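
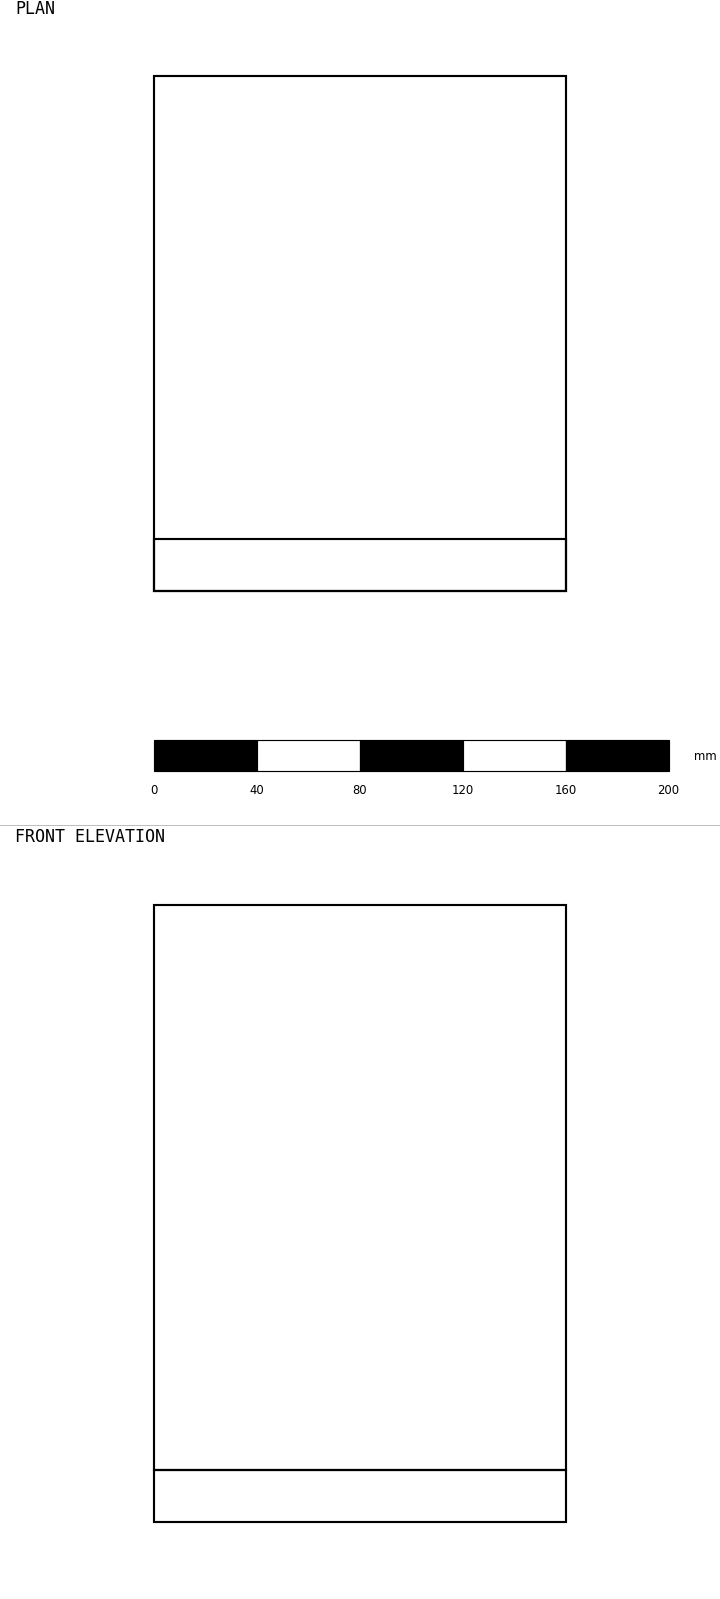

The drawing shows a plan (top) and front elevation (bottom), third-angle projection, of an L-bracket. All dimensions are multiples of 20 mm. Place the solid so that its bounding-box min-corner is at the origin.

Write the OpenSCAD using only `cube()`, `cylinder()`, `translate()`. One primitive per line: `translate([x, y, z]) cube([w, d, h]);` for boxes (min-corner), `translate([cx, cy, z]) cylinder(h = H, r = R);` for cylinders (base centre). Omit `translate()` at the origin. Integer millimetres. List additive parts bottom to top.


cube([160, 200, 20]);
translate([0, 0, 20]) cube([160, 20, 220]);


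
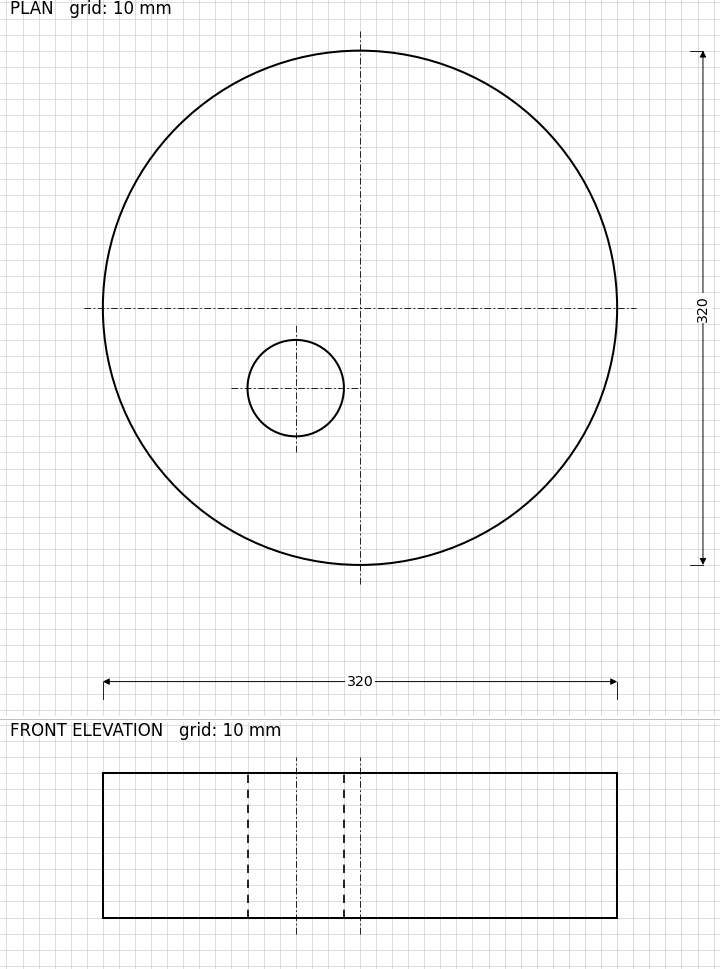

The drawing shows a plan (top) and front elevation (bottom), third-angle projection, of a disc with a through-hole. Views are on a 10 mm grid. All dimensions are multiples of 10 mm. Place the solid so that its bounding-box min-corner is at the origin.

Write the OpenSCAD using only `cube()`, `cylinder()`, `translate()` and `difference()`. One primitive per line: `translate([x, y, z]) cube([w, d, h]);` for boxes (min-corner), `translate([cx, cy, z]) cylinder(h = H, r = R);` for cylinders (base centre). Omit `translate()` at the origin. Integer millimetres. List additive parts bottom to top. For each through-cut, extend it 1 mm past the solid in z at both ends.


difference() {
  translate([160, 160, 0]) cylinder(h = 90, r = 160);
  translate([120, 110, -1]) cylinder(h = 92, r = 30);
}


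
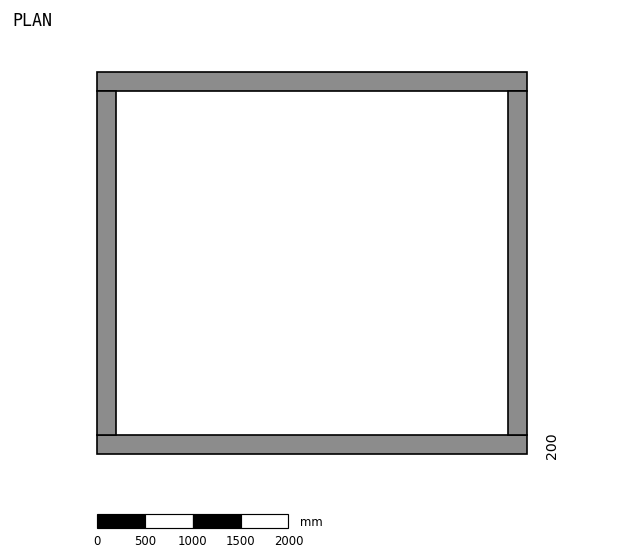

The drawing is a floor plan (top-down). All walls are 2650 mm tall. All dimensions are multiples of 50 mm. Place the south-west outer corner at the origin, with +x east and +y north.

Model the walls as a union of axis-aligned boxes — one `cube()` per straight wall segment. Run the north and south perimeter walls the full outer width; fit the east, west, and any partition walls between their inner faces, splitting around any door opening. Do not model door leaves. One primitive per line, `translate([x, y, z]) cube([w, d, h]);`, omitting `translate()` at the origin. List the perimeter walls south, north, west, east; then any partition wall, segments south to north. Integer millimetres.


cube([4500, 200, 2650]);
translate([0, 3800, 0]) cube([4500, 200, 2650]);
translate([0, 200, 0]) cube([200, 3600, 2650]);
translate([4300, 200, 0]) cube([200, 3600, 2650]);


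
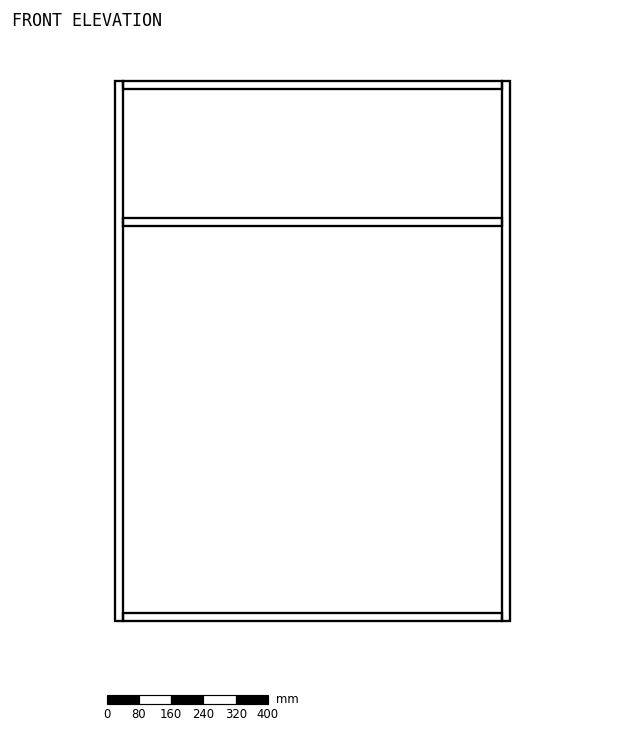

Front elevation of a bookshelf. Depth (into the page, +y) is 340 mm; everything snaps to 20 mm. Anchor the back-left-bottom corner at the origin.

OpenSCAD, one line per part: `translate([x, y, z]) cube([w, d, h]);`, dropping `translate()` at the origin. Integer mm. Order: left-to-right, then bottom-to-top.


cube([20, 340, 1340]);
translate([20, 0, 0]) cube([940, 340, 20]);
translate([20, 0, 980]) cube([940, 340, 20]);
translate([20, 0, 1320]) cube([940, 340, 20]);
translate([960, 0, 0]) cube([20, 340, 1340]);


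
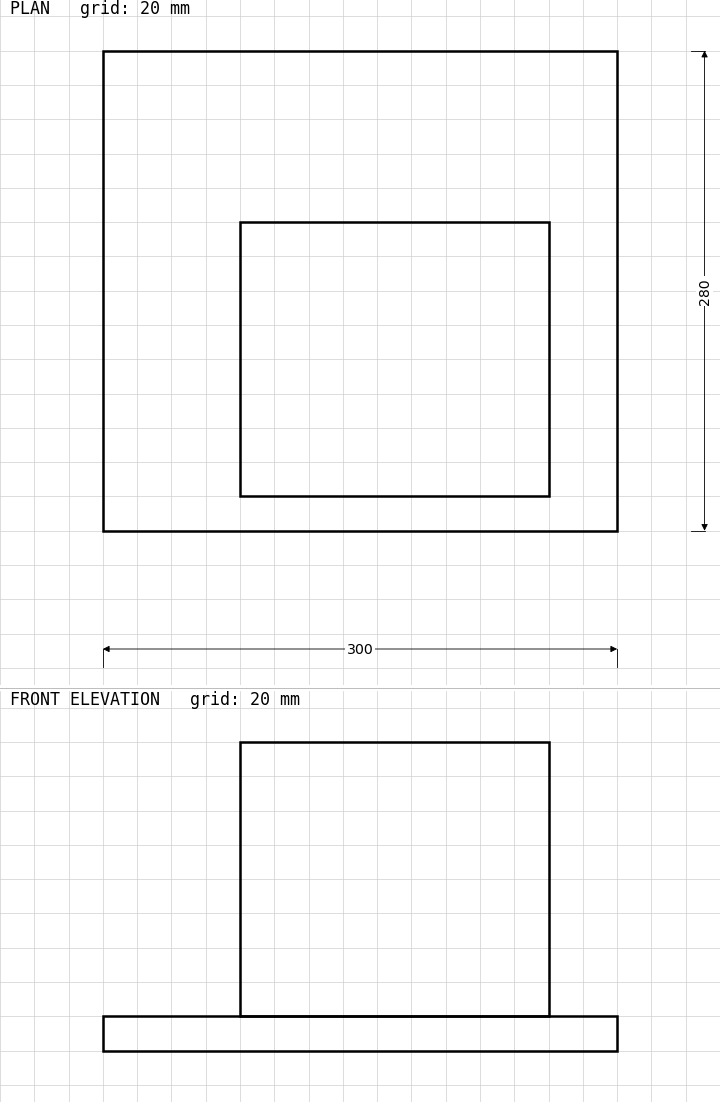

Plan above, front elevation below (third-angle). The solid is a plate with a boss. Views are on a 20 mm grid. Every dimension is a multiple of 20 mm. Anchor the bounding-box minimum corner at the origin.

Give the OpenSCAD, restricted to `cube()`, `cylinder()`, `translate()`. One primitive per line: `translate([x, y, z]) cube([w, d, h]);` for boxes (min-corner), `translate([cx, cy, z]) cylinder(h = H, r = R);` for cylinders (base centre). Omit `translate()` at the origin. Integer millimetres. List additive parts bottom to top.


cube([300, 280, 20]);
translate([80, 20, 20]) cube([180, 160, 160]);


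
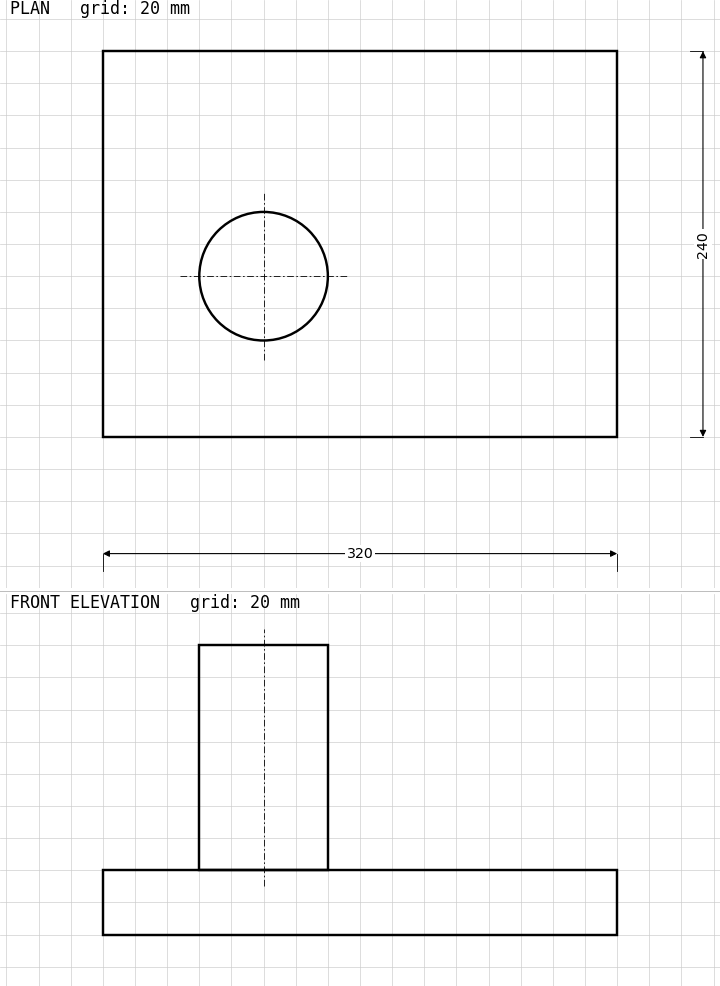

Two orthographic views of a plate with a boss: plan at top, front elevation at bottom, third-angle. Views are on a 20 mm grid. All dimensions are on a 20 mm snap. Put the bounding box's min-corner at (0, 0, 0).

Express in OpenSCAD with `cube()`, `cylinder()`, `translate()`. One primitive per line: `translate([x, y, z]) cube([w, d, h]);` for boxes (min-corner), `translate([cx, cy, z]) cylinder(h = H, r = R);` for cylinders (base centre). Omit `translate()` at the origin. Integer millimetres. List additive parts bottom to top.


cube([320, 240, 40]);
translate([100, 100, 40]) cylinder(h = 140, r = 40);


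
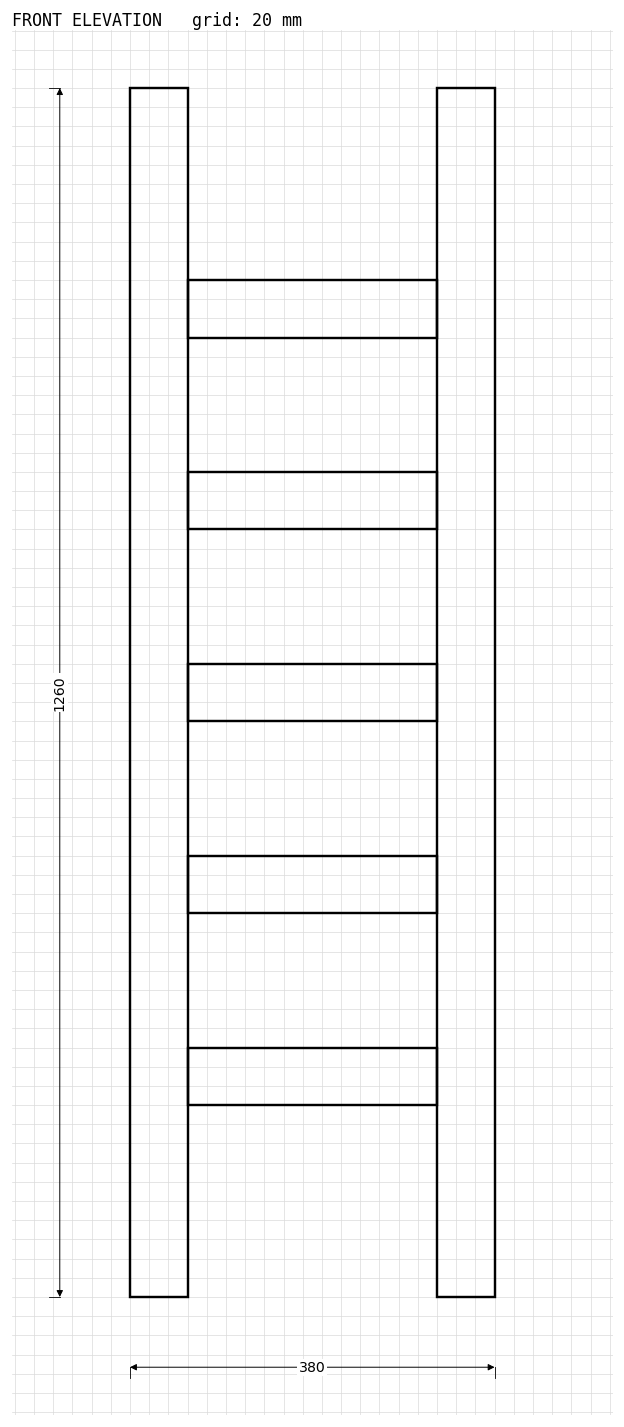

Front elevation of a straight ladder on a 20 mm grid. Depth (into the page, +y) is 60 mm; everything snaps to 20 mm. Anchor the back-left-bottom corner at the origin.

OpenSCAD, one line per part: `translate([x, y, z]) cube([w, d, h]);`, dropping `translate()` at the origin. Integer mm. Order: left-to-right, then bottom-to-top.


cube([60, 60, 1260]);
translate([60, 0, 200]) cube([260, 60, 60]);
translate([60, 0, 400]) cube([260, 60, 60]);
translate([60, 0, 600]) cube([260, 60, 60]);
translate([60, 0, 800]) cube([260, 60, 60]);
translate([60, 0, 1000]) cube([260, 60, 60]);
translate([320, 0, 0]) cube([60, 60, 1260]);


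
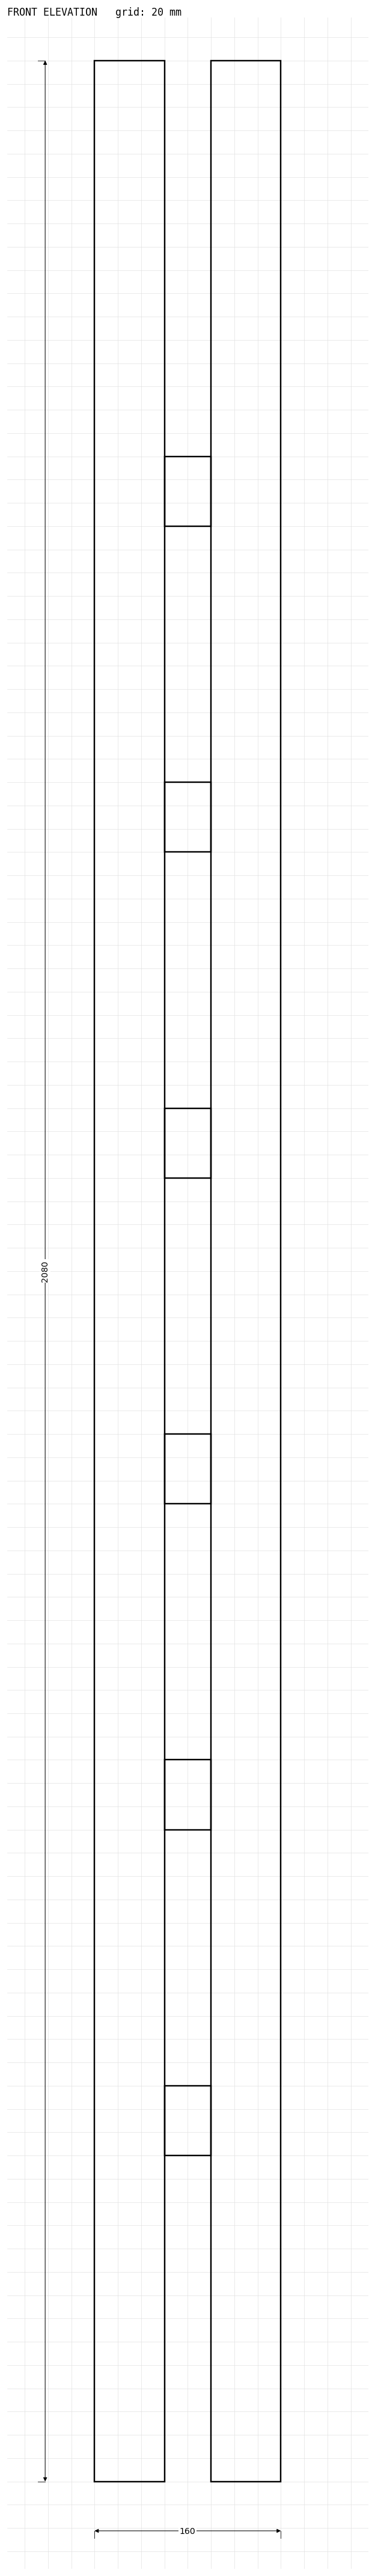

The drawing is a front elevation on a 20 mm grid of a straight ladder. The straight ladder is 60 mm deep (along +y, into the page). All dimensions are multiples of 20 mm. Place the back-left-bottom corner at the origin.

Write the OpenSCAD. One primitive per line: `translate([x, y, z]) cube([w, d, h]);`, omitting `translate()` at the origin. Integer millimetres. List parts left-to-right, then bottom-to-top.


cube([60, 60, 2080]);
translate([60, 0, 280]) cube([40, 60, 60]);
translate([60, 0, 560]) cube([40, 60, 60]);
translate([60, 0, 840]) cube([40, 60, 60]);
translate([60, 0, 1120]) cube([40, 60, 60]);
translate([60, 0, 1400]) cube([40, 60, 60]);
translate([60, 0, 1680]) cube([40, 60, 60]);
translate([100, 0, 0]) cube([60, 60, 2080]);


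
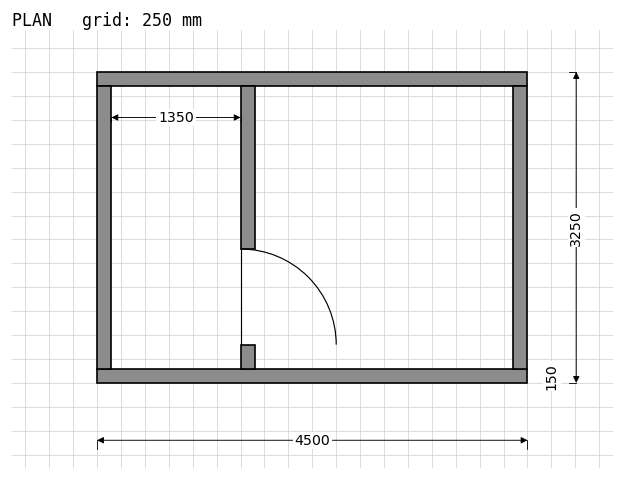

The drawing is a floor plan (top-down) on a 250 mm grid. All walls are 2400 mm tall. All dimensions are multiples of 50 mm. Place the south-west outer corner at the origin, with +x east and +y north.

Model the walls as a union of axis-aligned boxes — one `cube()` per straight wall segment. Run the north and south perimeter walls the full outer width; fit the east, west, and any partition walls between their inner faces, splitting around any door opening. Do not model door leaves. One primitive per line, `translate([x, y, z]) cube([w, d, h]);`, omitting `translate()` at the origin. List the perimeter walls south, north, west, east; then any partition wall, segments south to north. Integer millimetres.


cube([4500, 150, 2400]);
translate([0, 3100, 0]) cube([4500, 150, 2400]);
translate([0, 150, 0]) cube([150, 2950, 2400]);
translate([4350, 150, 0]) cube([150, 2950, 2400]);
translate([1500, 150, 0]) cube([150, 250, 2400]);
translate([1500, 1400, 0]) cube([150, 1700, 2400]);


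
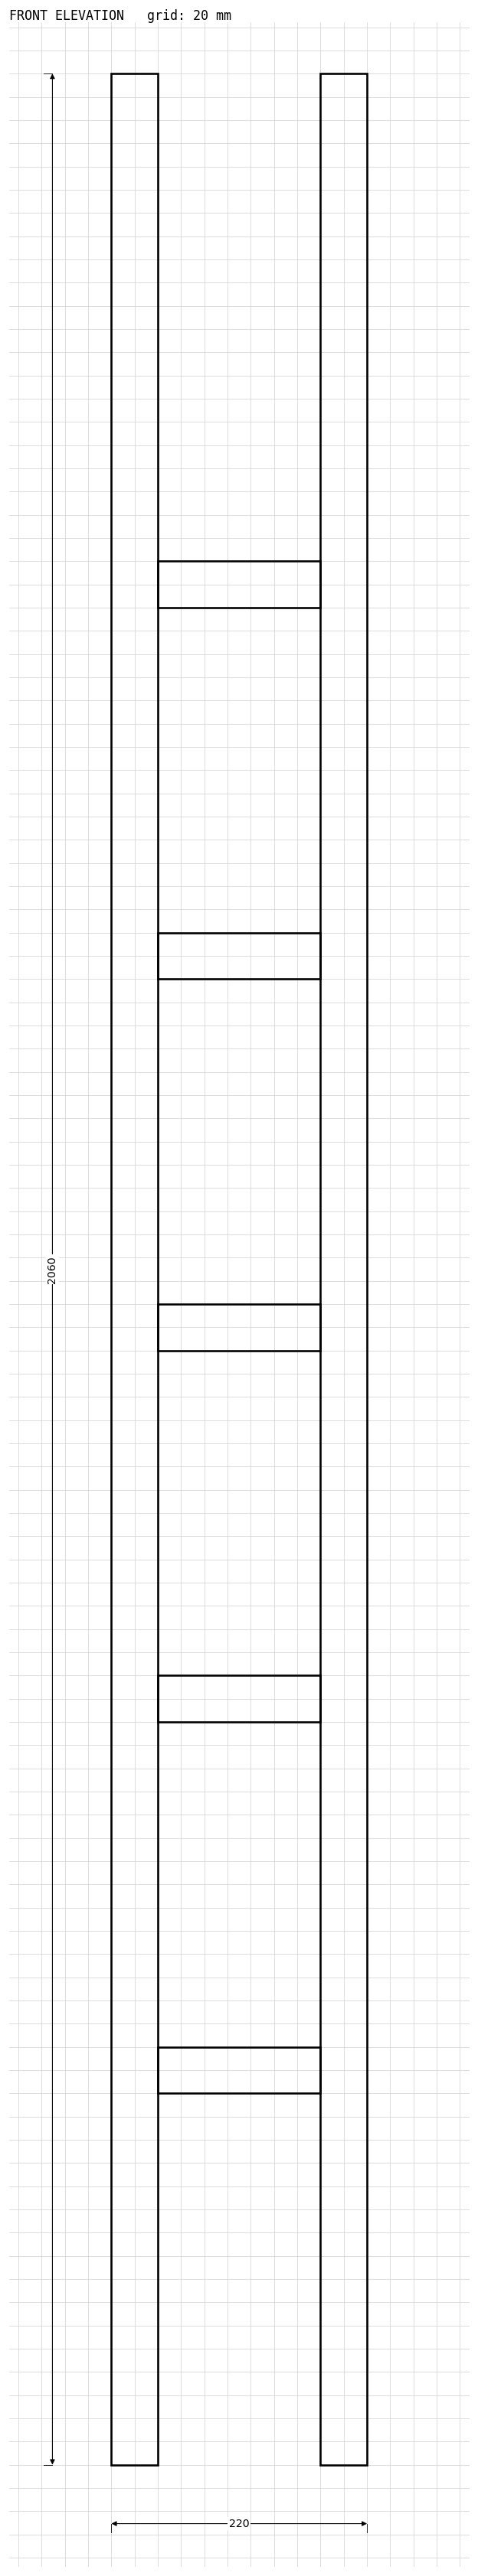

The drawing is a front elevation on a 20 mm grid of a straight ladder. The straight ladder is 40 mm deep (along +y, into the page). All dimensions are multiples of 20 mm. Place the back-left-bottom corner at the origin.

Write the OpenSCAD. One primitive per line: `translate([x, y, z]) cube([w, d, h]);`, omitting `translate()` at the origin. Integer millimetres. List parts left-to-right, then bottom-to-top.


cube([40, 40, 2060]);
translate([40, 0, 320]) cube([140, 40, 40]);
translate([40, 0, 640]) cube([140, 40, 40]);
translate([40, 0, 960]) cube([140, 40, 40]);
translate([40, 0, 1280]) cube([140, 40, 40]);
translate([40, 0, 1600]) cube([140, 40, 40]);
translate([180, 0, 0]) cube([40, 40, 2060]);


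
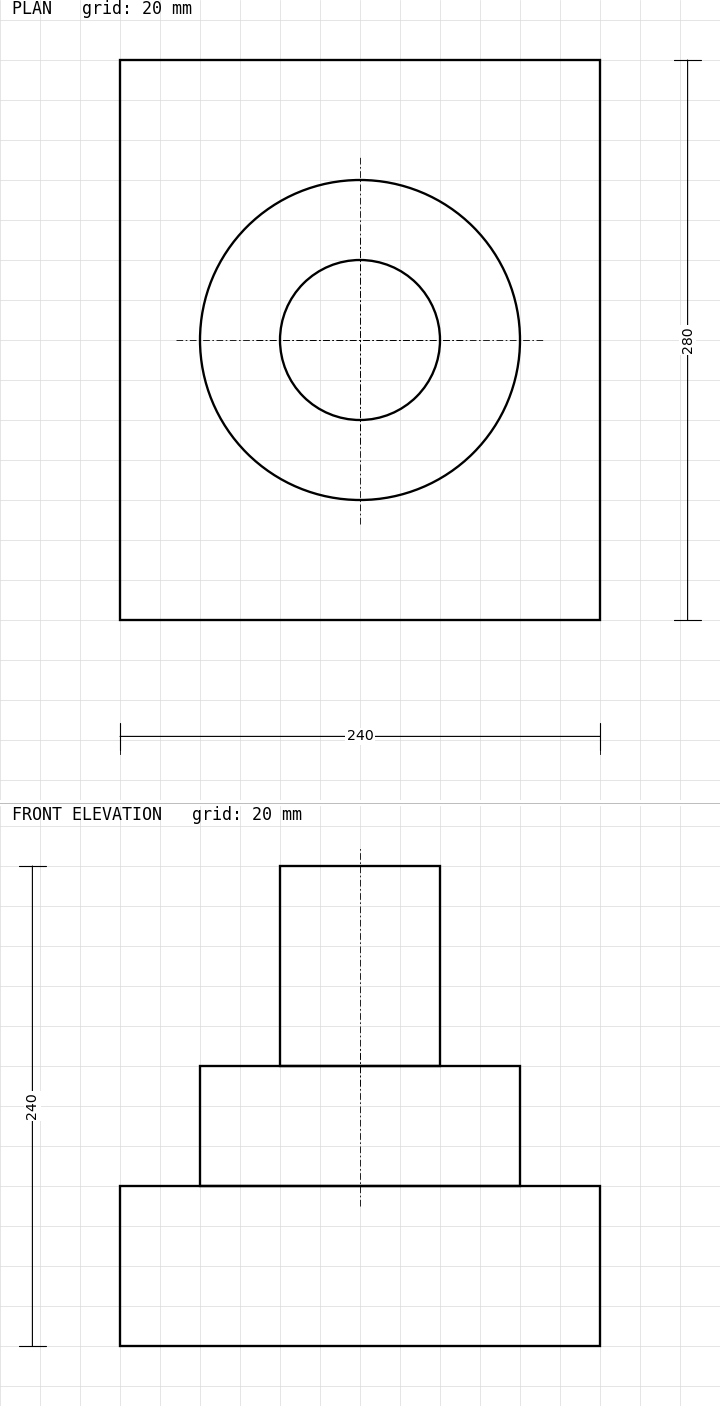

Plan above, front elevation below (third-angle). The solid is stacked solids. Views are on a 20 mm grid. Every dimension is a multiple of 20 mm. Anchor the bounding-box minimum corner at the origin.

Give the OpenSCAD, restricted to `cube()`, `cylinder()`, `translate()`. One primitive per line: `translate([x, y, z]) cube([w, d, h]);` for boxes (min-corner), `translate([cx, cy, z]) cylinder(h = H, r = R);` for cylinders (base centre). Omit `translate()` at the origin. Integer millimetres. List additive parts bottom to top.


cube([240, 280, 80]);
translate([120, 140, 80]) cylinder(h = 60, r = 80);
translate([120, 140, 140]) cylinder(h = 100, r = 40);


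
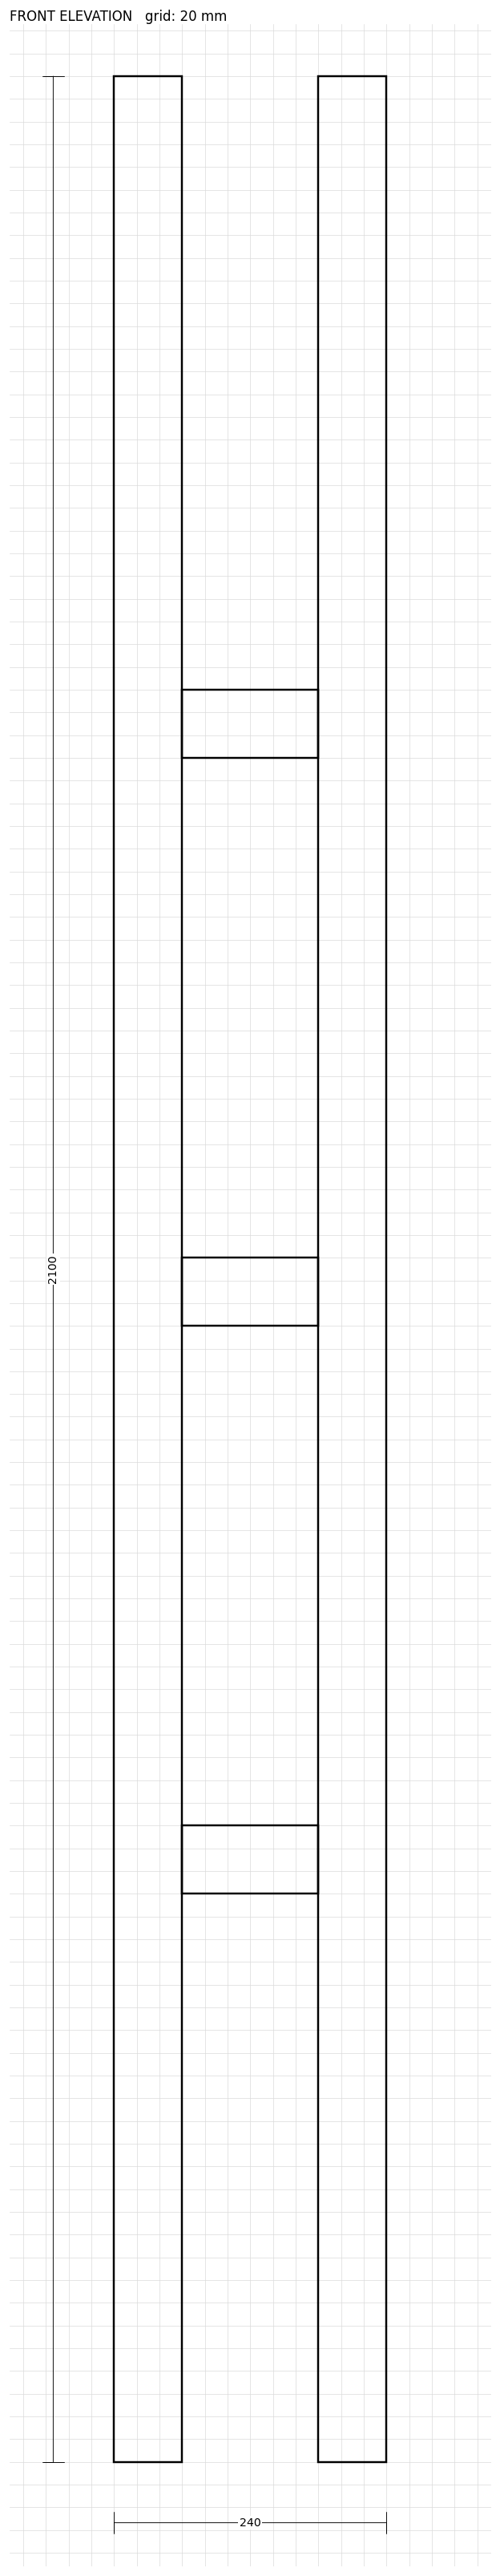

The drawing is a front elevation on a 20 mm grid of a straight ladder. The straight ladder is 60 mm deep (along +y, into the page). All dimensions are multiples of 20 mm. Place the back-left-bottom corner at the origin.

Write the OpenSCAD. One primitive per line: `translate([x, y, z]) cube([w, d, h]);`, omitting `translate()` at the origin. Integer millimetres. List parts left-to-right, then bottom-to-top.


cube([60, 60, 2100]);
translate([60, 0, 500]) cube([120, 60, 60]);
translate([60, 0, 1000]) cube([120, 60, 60]);
translate([60, 0, 1500]) cube([120, 60, 60]);
translate([180, 0, 0]) cube([60, 60, 2100]);


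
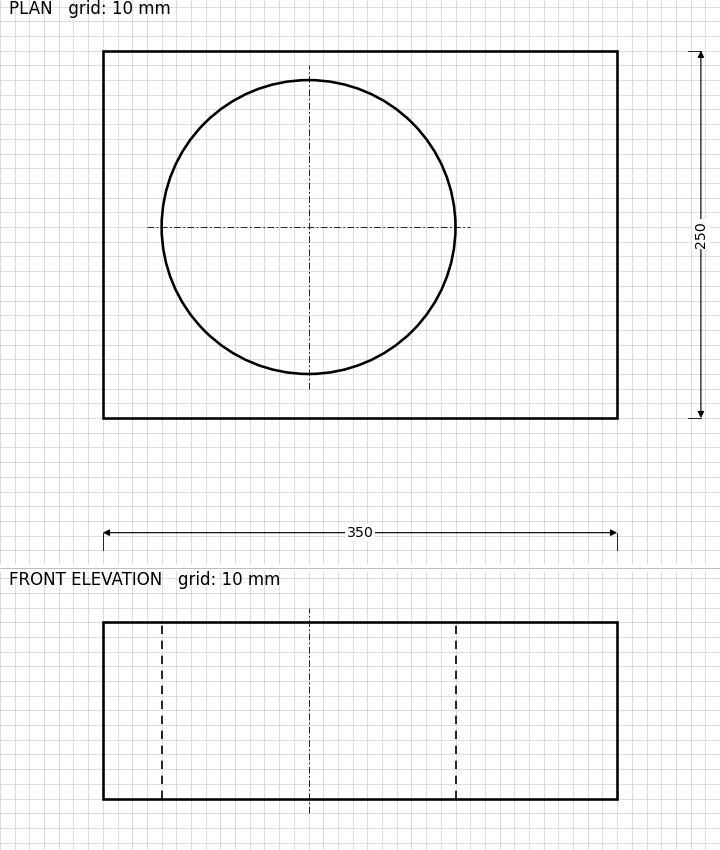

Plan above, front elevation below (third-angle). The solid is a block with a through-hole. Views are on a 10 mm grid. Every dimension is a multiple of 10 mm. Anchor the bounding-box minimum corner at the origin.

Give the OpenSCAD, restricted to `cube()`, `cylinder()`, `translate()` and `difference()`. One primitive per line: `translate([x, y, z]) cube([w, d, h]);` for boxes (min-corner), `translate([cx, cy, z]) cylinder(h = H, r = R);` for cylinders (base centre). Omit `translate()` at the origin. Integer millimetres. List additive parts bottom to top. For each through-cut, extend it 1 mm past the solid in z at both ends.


difference() {
  cube([350, 250, 120]);
  translate([140, 130, -1]) cylinder(h = 122, r = 100);
}


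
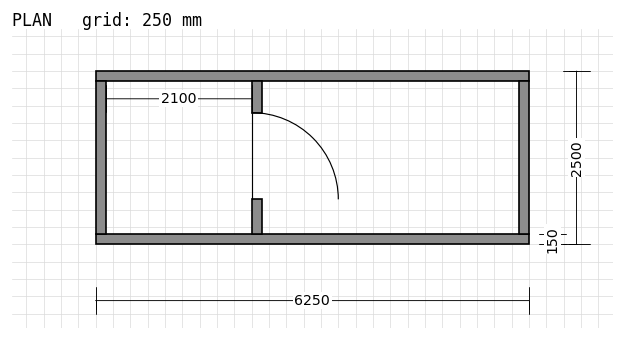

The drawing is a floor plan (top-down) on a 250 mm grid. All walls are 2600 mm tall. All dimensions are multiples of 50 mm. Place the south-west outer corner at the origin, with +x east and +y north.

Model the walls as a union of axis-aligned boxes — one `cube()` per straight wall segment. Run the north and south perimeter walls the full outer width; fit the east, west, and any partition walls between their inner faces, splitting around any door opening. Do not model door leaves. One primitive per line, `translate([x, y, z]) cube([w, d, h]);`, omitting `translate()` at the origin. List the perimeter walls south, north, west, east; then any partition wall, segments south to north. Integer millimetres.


cube([6250, 150, 2600]);
translate([0, 2350, 0]) cube([6250, 150, 2600]);
translate([0, 150, 0]) cube([150, 2200, 2600]);
translate([6100, 150, 0]) cube([150, 2200, 2600]);
translate([2250, 150, 0]) cube([150, 500, 2600]);
translate([2250, 1900, 0]) cube([150, 450, 2600]);


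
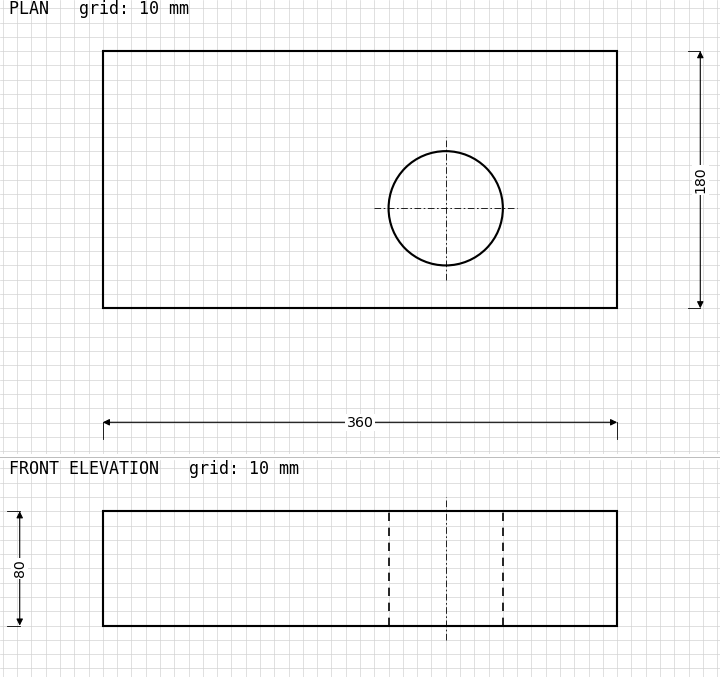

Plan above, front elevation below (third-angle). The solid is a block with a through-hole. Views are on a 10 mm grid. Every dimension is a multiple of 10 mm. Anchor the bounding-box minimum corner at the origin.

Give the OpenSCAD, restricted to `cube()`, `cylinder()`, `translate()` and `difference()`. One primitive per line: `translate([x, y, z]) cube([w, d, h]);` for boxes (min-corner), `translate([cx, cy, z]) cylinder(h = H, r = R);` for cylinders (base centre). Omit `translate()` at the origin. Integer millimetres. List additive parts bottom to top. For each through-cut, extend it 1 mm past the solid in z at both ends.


difference() {
  cube([360, 180, 80]);
  translate([240, 70, -1]) cylinder(h = 82, r = 40);
}


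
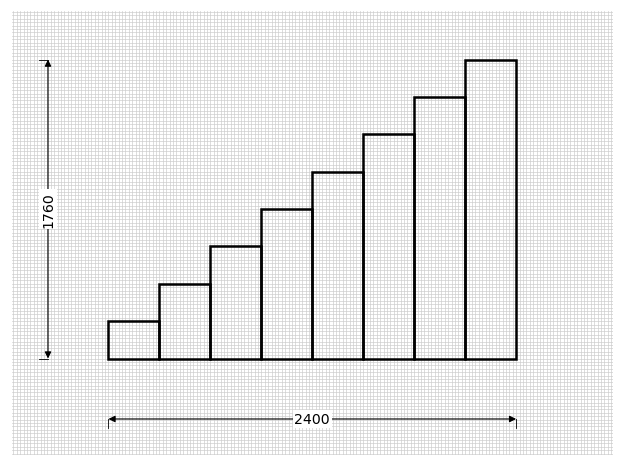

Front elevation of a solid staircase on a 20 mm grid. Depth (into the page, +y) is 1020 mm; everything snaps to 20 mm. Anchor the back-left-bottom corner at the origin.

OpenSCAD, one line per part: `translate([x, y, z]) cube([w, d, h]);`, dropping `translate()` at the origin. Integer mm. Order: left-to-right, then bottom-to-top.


cube([300, 1020, 220]);
translate([300, 0, 0]) cube([300, 1020, 440]);
translate([600, 0, 0]) cube([300, 1020, 660]);
translate([900, 0, 0]) cube([300, 1020, 880]);
translate([1200, 0, 0]) cube([300, 1020, 1100]);
translate([1500, 0, 0]) cube([300, 1020, 1320]);
translate([1800, 0, 0]) cube([300, 1020, 1540]);
translate([2100, 0, 0]) cube([300, 1020, 1760]);


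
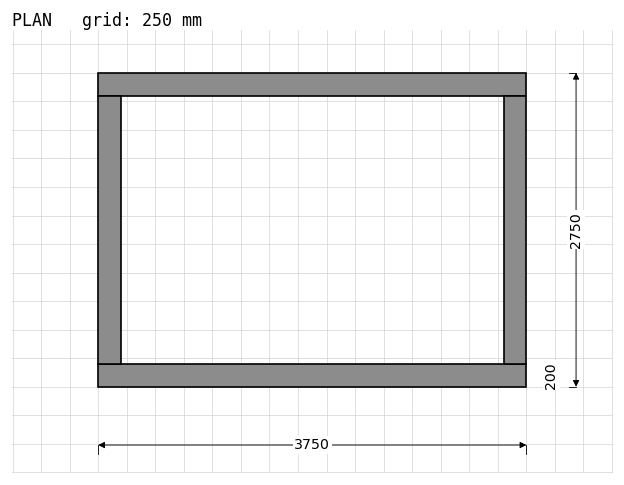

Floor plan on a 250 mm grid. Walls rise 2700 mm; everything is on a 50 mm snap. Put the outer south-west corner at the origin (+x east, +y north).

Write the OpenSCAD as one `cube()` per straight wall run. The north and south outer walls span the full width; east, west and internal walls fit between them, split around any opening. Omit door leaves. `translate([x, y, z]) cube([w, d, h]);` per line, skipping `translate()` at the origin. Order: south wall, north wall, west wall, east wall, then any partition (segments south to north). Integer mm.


cube([3750, 200, 2700]);
translate([0, 2550, 0]) cube([3750, 200, 2700]);
translate([0, 200, 0]) cube([200, 2350, 2700]);
translate([3550, 200, 0]) cube([200, 2350, 2700]);


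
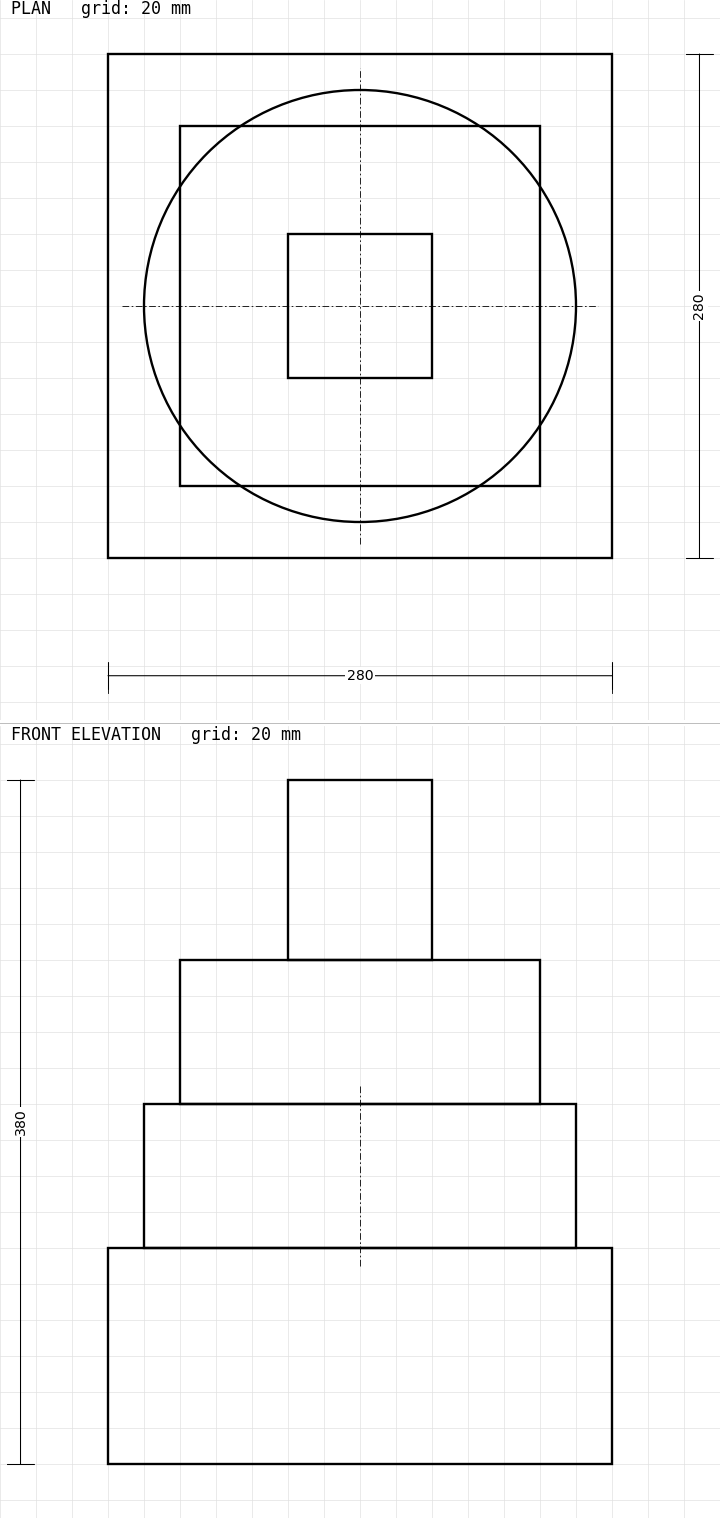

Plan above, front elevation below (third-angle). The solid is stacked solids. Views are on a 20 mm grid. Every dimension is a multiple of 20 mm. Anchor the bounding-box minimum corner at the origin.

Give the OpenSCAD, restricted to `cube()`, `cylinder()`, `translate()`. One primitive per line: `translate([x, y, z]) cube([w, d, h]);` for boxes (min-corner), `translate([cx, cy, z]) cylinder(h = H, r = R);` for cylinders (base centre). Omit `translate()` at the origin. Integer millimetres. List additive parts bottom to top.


cube([280, 280, 120]);
translate([140, 140, 120]) cylinder(h = 80, r = 120);
translate([40, 40, 200]) cube([200, 200, 80]);
translate([100, 100, 280]) cube([80, 80, 100]);


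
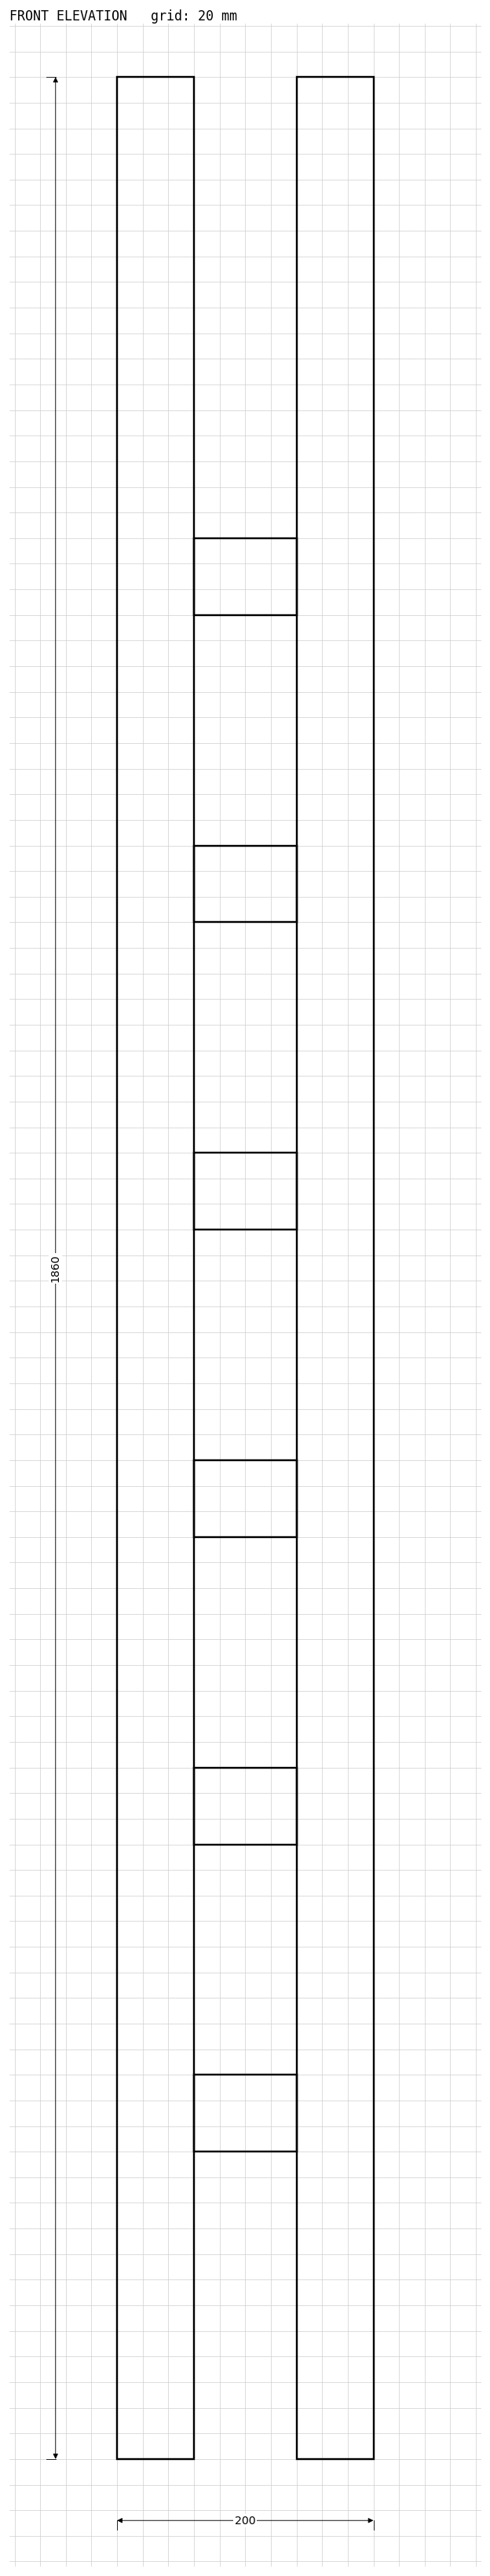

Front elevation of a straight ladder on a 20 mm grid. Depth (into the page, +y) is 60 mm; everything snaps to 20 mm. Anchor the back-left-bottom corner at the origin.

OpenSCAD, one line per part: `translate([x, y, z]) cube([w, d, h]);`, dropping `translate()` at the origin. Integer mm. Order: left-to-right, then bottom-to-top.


cube([60, 60, 1860]);
translate([60, 0, 240]) cube([80, 60, 60]);
translate([60, 0, 480]) cube([80, 60, 60]);
translate([60, 0, 720]) cube([80, 60, 60]);
translate([60, 0, 960]) cube([80, 60, 60]);
translate([60, 0, 1200]) cube([80, 60, 60]);
translate([60, 0, 1440]) cube([80, 60, 60]);
translate([140, 0, 0]) cube([60, 60, 1860]);


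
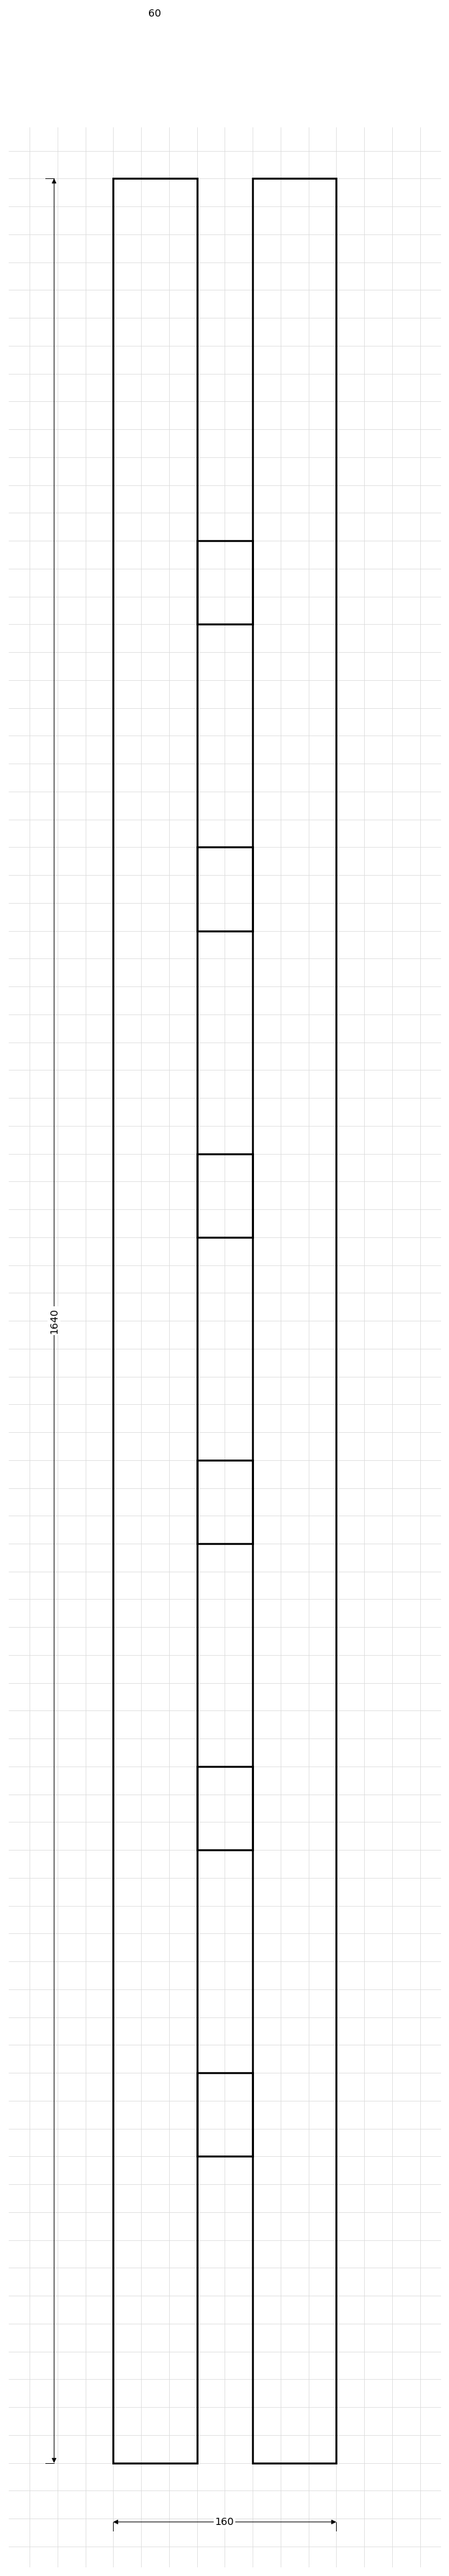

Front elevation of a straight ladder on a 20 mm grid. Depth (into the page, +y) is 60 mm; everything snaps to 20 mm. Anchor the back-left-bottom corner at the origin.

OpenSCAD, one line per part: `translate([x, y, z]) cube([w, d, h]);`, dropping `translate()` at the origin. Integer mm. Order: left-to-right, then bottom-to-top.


cube([60, 60, 1640]);
translate([60, 0, 220]) cube([40, 60, 60]);
translate([60, 0, 440]) cube([40, 60, 60]);
translate([60, 0, 660]) cube([40, 60, 60]);
translate([60, 0, 880]) cube([40, 60, 60]);
translate([60, 0, 1100]) cube([40, 60, 60]);
translate([60, 0, 1320]) cube([40, 60, 60]);
translate([100, 0, 0]) cube([60, 60, 1640]);


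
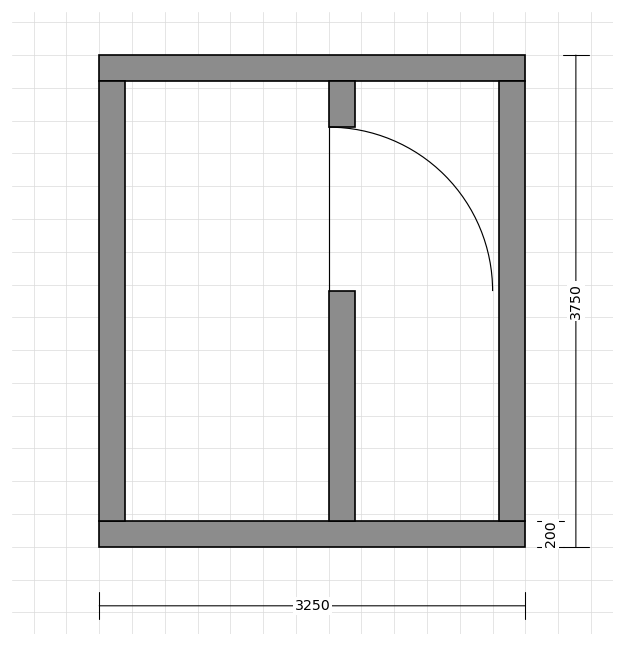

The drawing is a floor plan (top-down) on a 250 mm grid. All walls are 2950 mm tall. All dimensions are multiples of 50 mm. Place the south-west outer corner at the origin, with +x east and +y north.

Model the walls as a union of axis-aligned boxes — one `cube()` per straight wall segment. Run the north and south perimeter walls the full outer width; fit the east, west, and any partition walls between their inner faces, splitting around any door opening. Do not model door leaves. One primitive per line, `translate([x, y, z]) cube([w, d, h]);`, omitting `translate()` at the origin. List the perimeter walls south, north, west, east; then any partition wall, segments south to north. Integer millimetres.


cube([3250, 200, 2950]);
translate([0, 3550, 0]) cube([3250, 200, 2950]);
translate([0, 200, 0]) cube([200, 3350, 2950]);
translate([3050, 200, 0]) cube([200, 3350, 2950]);
translate([1750, 200, 0]) cube([200, 1750, 2950]);
translate([1750, 3200, 0]) cube([200, 350, 2950]);


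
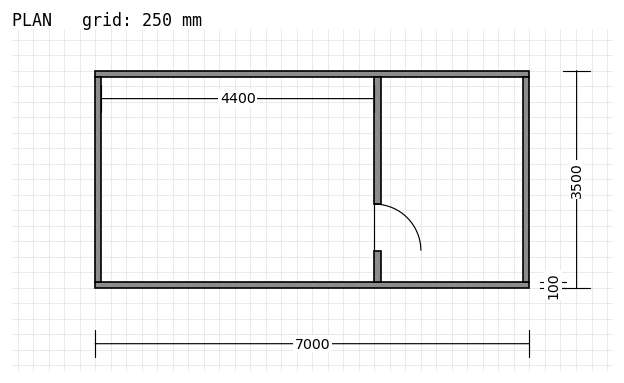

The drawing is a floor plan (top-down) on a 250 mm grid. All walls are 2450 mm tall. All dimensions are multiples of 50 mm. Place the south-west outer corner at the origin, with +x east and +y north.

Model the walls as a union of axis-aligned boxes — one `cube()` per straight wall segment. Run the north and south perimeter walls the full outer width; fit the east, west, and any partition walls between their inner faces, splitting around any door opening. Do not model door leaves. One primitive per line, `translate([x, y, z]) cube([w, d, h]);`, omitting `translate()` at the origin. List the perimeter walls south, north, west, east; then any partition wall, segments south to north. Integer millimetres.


cube([7000, 100, 2450]);
translate([0, 3400, 0]) cube([7000, 100, 2450]);
translate([0, 100, 0]) cube([100, 3300, 2450]);
translate([6900, 100, 0]) cube([100, 3300, 2450]);
translate([4500, 100, 0]) cube([100, 500, 2450]);
translate([4500, 1350, 0]) cube([100, 2050, 2450]);


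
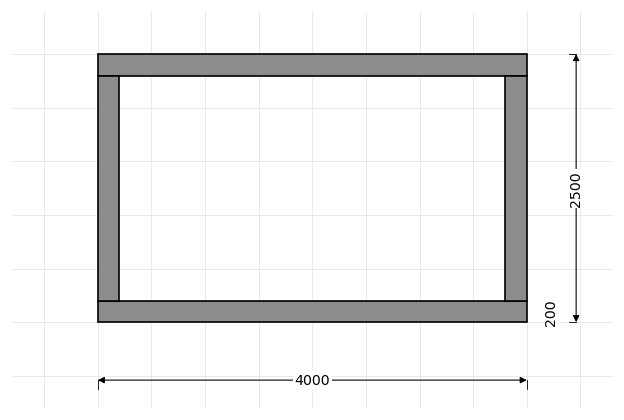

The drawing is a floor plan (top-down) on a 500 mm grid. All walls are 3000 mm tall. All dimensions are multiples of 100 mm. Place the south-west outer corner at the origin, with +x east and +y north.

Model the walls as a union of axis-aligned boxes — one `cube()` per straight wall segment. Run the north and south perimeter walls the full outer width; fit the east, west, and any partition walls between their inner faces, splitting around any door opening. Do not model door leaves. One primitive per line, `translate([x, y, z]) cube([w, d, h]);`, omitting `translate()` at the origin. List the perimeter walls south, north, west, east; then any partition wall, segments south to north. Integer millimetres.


cube([4000, 200, 3000]);
translate([0, 2300, 0]) cube([4000, 200, 3000]);
translate([0, 200, 0]) cube([200, 2100, 3000]);
translate([3800, 200, 0]) cube([200, 2100, 3000]);


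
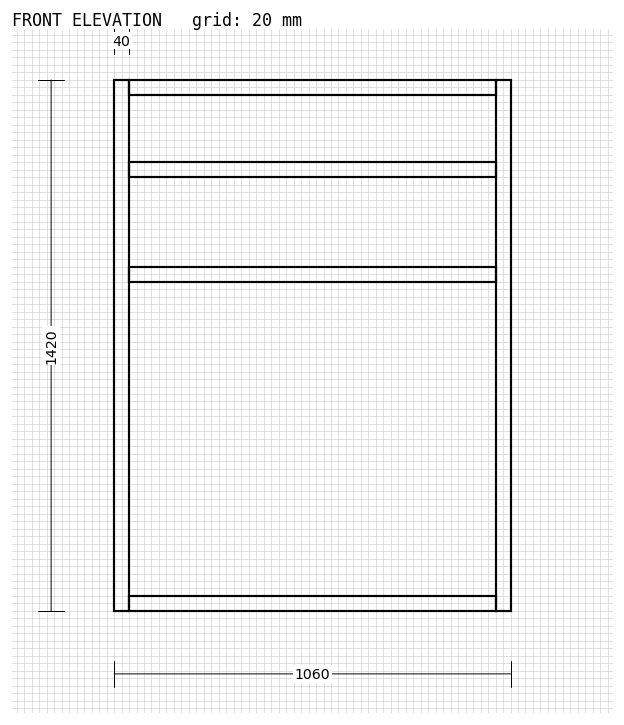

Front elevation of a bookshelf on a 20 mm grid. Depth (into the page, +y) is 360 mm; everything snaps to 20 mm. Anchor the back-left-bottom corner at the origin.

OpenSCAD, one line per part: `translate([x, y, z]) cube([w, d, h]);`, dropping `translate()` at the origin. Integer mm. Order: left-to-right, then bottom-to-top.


cube([40, 360, 1420]);
translate([40, 0, 0]) cube([980, 360, 40]);
translate([40, 0, 880]) cube([980, 360, 40]);
translate([40, 0, 1160]) cube([980, 360, 40]);
translate([40, 0, 1380]) cube([980, 360, 40]);
translate([1020, 0, 0]) cube([40, 360, 1420]);


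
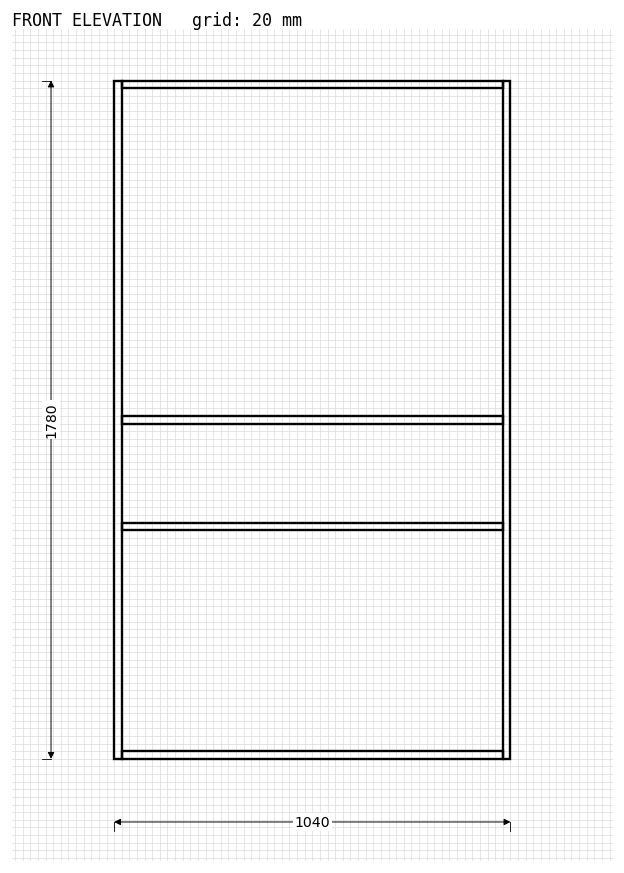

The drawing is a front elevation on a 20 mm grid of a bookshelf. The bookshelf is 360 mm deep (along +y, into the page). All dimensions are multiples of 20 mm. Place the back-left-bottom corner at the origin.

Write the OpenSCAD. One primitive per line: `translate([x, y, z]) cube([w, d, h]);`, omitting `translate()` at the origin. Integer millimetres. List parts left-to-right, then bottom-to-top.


cube([20, 360, 1780]);
translate([20, 0, 0]) cube([1000, 360, 20]);
translate([20, 0, 600]) cube([1000, 360, 20]);
translate([20, 0, 880]) cube([1000, 360, 20]);
translate([20, 0, 1760]) cube([1000, 360, 20]);
translate([1020, 0, 0]) cube([20, 360, 1780]);


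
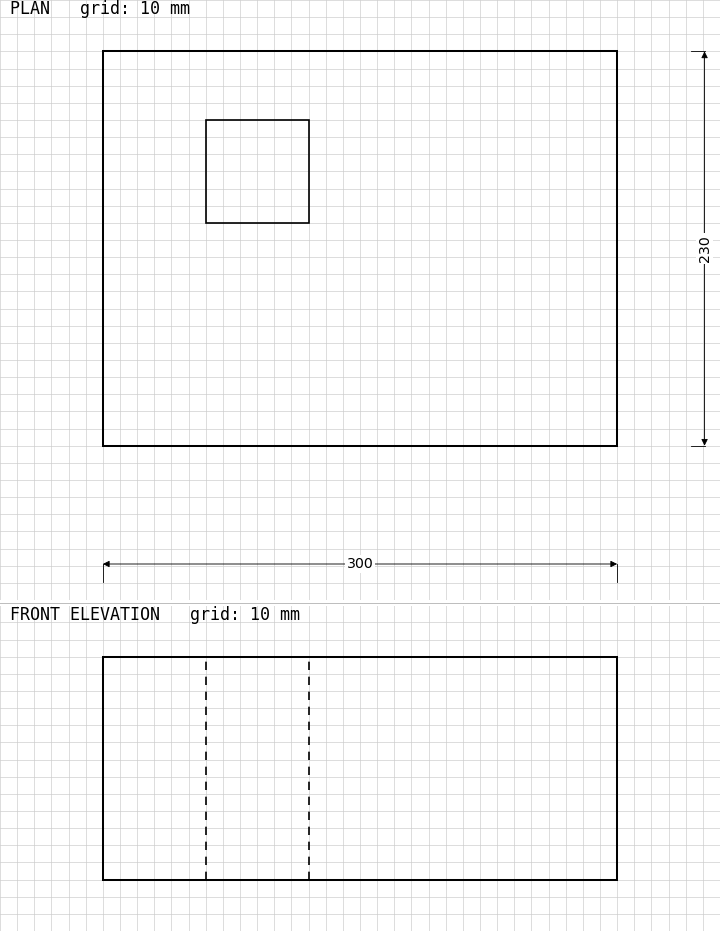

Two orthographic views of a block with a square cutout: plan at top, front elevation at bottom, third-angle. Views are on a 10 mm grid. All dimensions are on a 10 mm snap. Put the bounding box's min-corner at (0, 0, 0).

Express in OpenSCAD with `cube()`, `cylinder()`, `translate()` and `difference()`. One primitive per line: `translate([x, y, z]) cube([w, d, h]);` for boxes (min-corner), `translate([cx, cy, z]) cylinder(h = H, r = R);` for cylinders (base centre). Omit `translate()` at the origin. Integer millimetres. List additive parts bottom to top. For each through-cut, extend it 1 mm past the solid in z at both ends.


difference() {
  cube([300, 230, 130]);
  translate([60, 130, -1]) cube([60, 60, 132]);
}


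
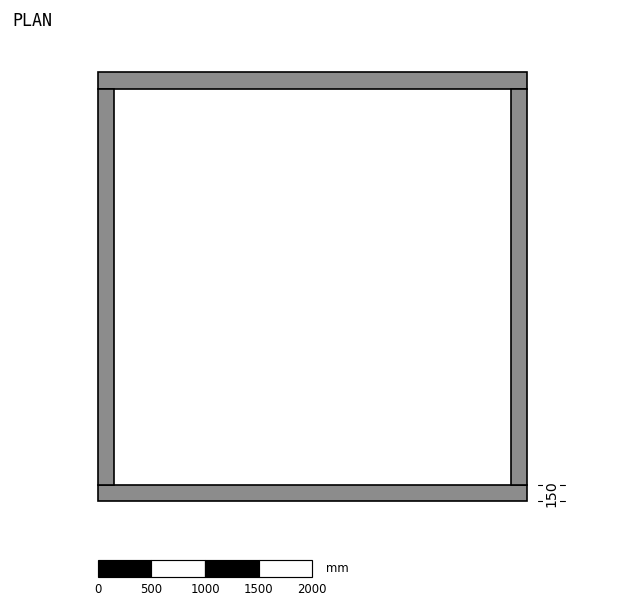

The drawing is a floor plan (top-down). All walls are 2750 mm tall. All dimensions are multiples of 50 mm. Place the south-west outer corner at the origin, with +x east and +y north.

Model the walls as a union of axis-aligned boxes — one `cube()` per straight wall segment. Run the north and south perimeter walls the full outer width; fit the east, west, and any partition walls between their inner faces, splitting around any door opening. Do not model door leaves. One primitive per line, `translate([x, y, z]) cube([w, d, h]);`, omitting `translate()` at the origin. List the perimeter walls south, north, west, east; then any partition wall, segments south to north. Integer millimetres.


cube([4000, 150, 2750]);
translate([0, 3850, 0]) cube([4000, 150, 2750]);
translate([0, 150, 0]) cube([150, 3700, 2750]);
translate([3850, 150, 0]) cube([150, 3700, 2750]);


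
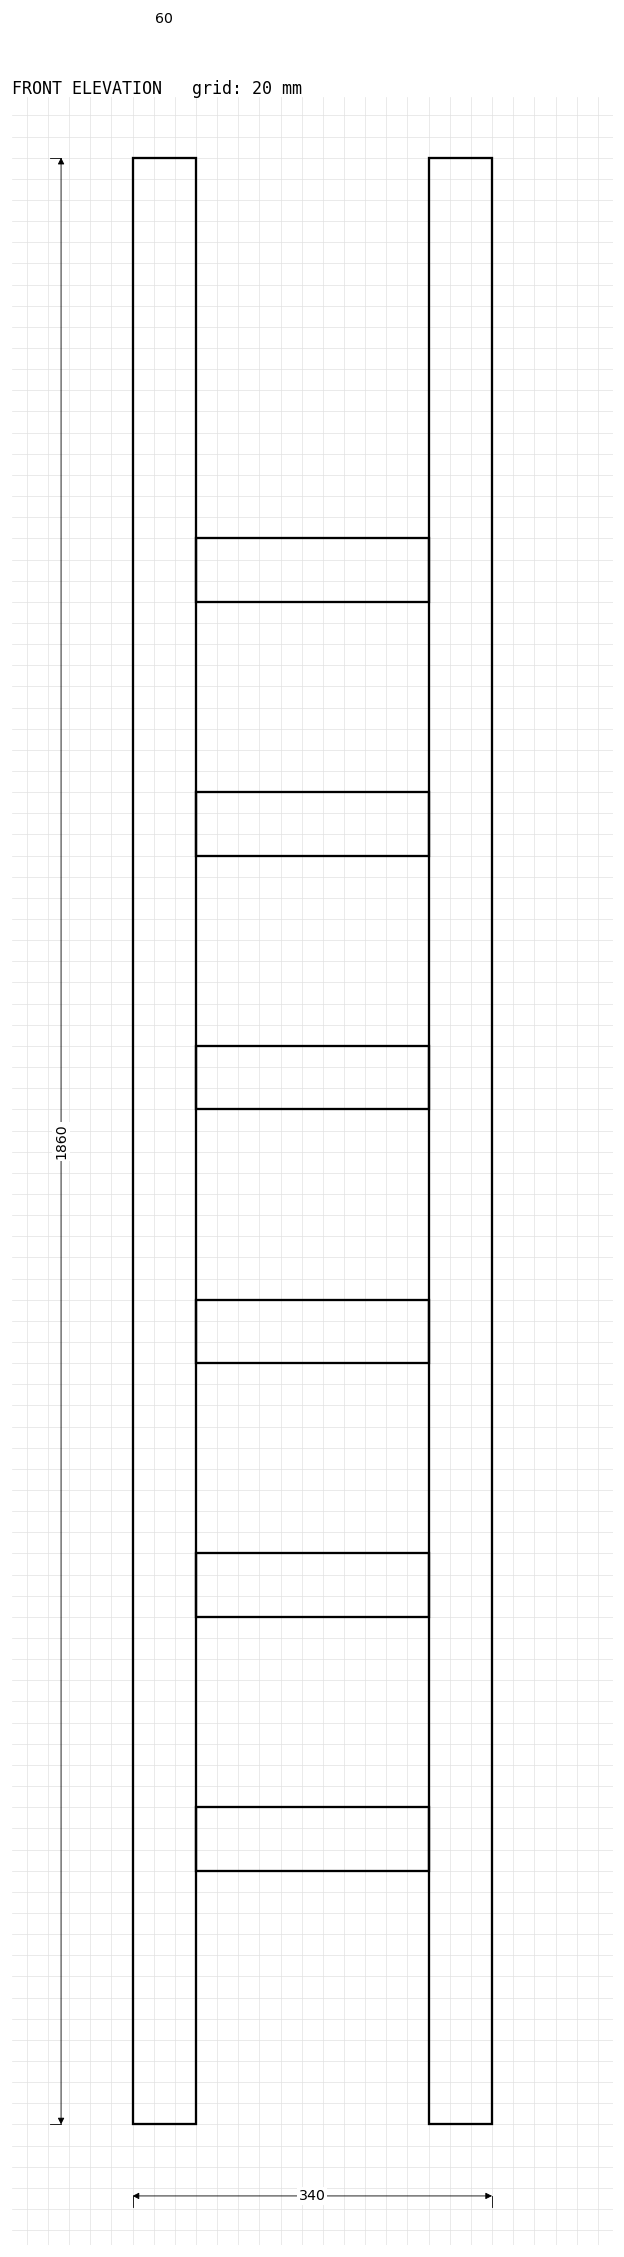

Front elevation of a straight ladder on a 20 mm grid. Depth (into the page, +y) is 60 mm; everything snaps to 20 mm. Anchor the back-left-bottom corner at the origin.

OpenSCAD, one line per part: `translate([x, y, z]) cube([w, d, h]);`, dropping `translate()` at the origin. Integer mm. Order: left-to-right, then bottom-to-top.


cube([60, 60, 1860]);
translate([60, 0, 240]) cube([220, 60, 60]);
translate([60, 0, 480]) cube([220, 60, 60]);
translate([60, 0, 720]) cube([220, 60, 60]);
translate([60, 0, 960]) cube([220, 60, 60]);
translate([60, 0, 1200]) cube([220, 60, 60]);
translate([60, 0, 1440]) cube([220, 60, 60]);
translate([280, 0, 0]) cube([60, 60, 1860]);


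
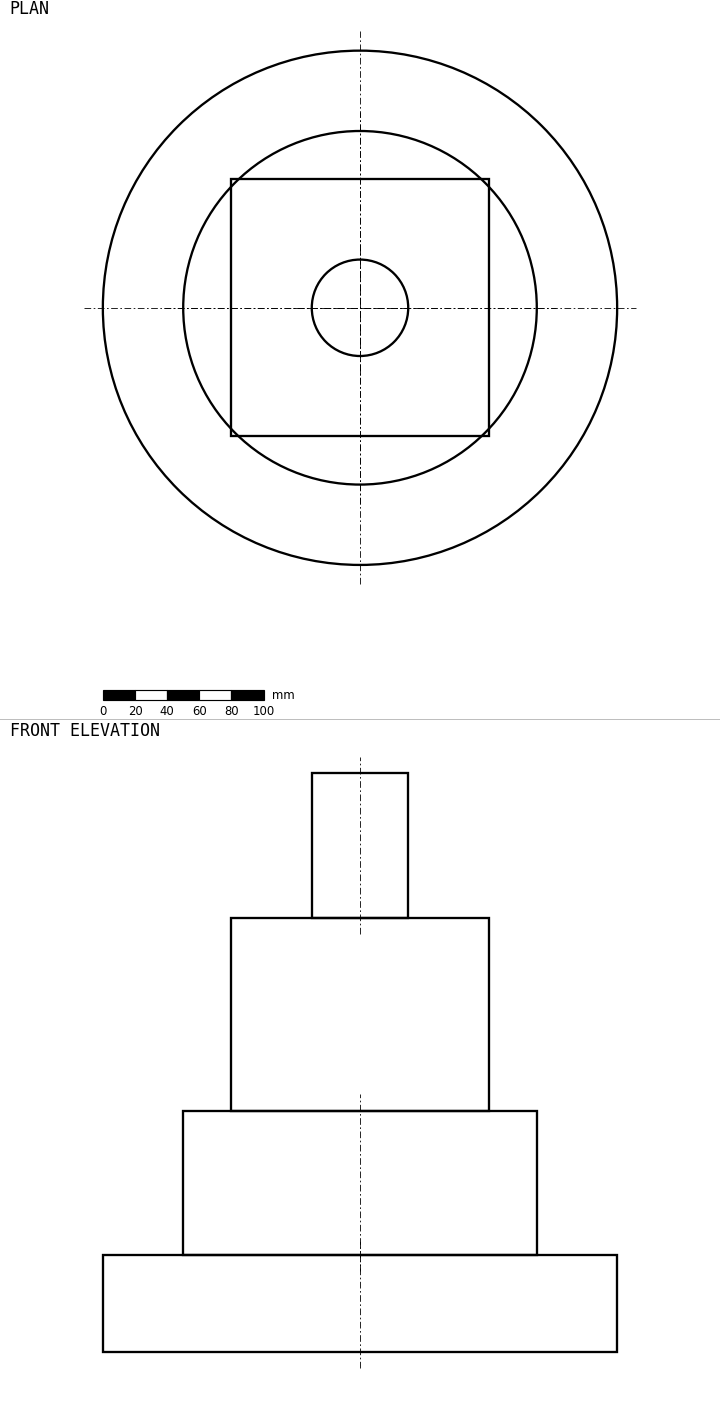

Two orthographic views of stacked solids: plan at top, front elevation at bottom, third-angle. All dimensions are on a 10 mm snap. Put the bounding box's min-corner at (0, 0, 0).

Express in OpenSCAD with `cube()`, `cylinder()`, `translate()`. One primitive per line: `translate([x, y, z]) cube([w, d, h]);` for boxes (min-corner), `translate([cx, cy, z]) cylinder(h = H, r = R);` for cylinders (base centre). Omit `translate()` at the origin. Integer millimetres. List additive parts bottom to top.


translate([160, 160, 0]) cylinder(h = 60, r = 160);
translate([160, 160, 60]) cylinder(h = 90, r = 110);
translate([80, 80, 150]) cube([160, 160, 120]);
translate([160, 160, 270]) cylinder(h = 90, r = 30);


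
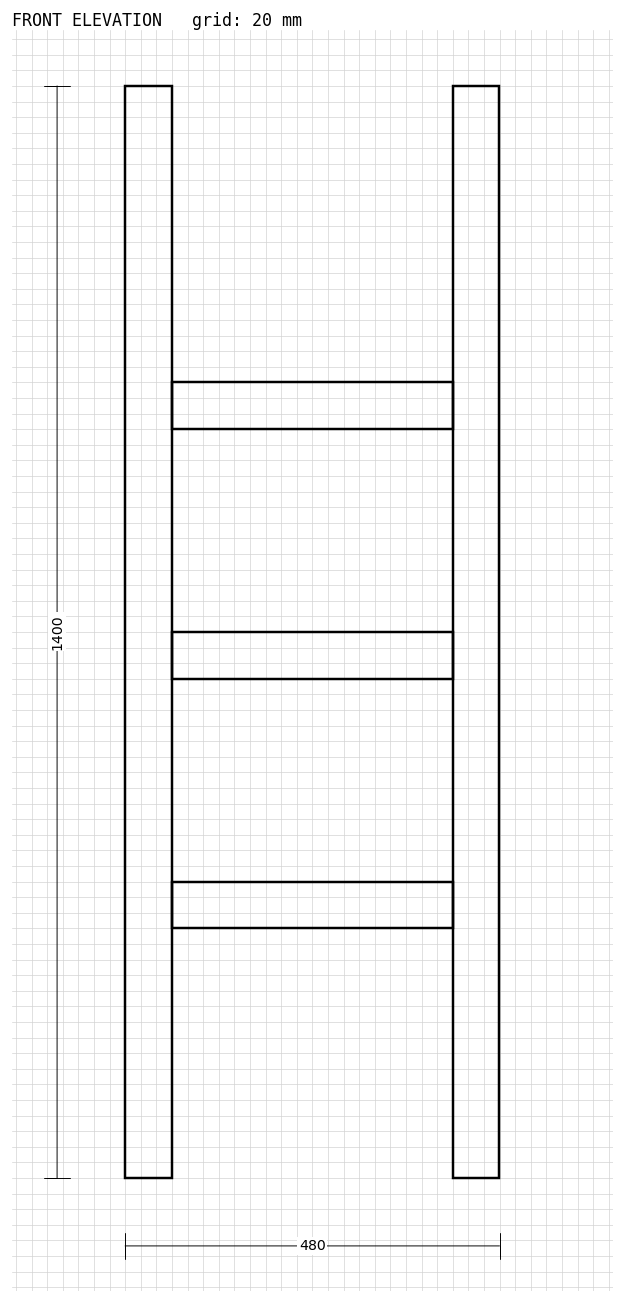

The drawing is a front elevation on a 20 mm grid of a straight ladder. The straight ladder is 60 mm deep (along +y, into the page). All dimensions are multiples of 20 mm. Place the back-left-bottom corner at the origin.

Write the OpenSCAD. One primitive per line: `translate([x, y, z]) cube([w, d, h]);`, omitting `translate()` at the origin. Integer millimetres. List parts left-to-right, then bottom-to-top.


cube([60, 60, 1400]);
translate([60, 0, 320]) cube([360, 60, 60]);
translate([60, 0, 640]) cube([360, 60, 60]);
translate([60, 0, 960]) cube([360, 60, 60]);
translate([420, 0, 0]) cube([60, 60, 1400]);


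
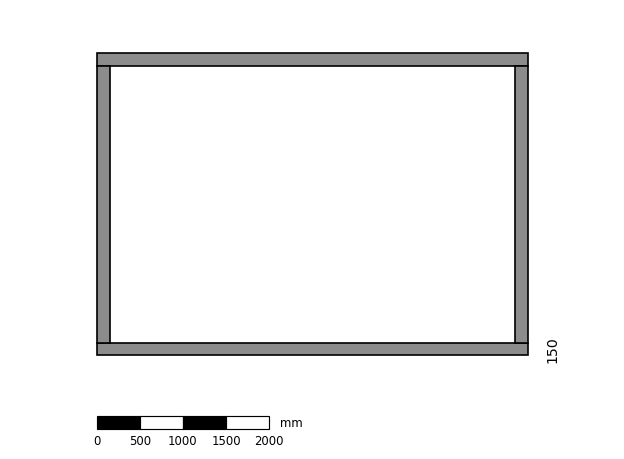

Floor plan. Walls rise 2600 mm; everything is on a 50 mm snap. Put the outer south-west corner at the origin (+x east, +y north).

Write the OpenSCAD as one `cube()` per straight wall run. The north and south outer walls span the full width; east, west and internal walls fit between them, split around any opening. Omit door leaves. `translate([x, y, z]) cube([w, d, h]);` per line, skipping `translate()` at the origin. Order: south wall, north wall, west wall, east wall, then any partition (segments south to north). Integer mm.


cube([5000, 150, 2600]);
translate([0, 3350, 0]) cube([5000, 150, 2600]);
translate([0, 150, 0]) cube([150, 3200, 2600]);
translate([4850, 150, 0]) cube([150, 3200, 2600]);


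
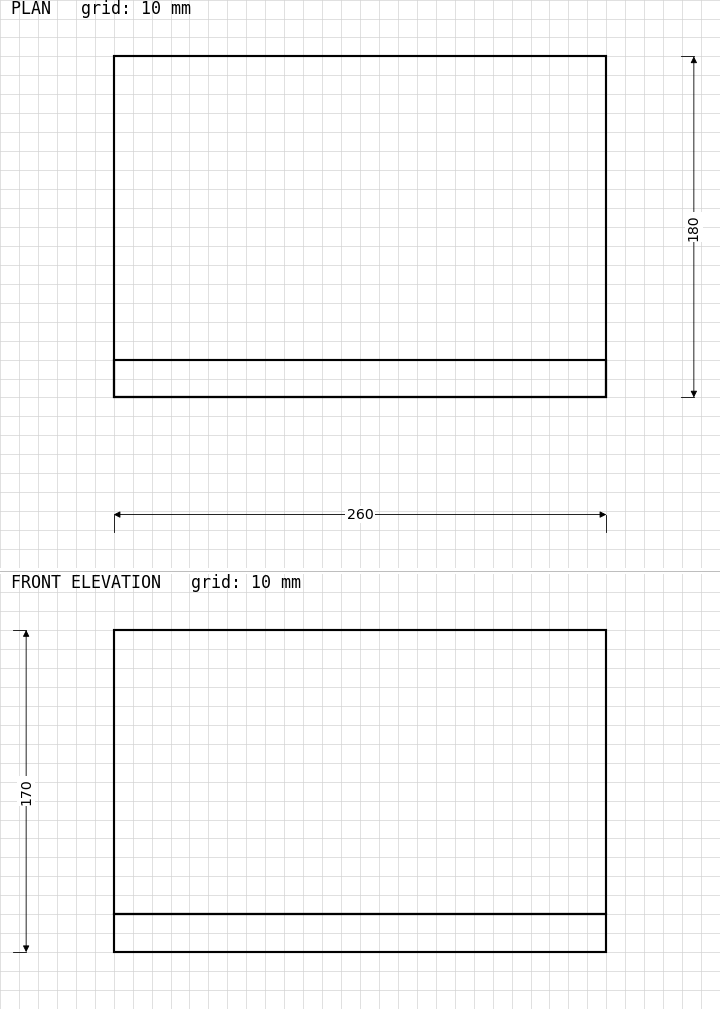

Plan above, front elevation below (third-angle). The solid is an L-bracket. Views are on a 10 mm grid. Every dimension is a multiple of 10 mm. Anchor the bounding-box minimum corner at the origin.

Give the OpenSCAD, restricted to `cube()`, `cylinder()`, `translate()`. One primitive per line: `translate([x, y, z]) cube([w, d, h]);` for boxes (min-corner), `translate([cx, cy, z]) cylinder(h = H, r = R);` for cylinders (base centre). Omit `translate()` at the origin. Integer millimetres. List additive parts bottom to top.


cube([260, 180, 20]);
translate([0, 0, 20]) cube([260, 20, 150]);
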